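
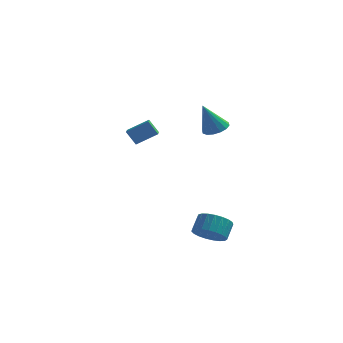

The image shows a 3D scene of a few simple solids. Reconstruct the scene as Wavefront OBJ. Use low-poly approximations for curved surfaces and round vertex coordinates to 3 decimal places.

v 0.931 2.18 1.511
v 1.602 1.753 1.664
v 0.269 1.78 3.289
v 1.692 2.144 1.786
v 1.579 2.545 1.834
v 1.291 2.848 1.795
v 0.908 2.972 1.68
v 0.53 2.884 1.52
v 0.261 2.608 1.357
v 0.171 2.217 1.235
v 0.284 1.816 1.187
v 0.572 1.513 1.226
v 0.955 1.389 1.341
v 1.333 1.477 1.502
v 1.842 -4.284 -3.581
v 2.333 -4.92 -3.038
v 2.51 -4.133 -2.276
v 2.018 -3.496 -2.819
v 2.625 -4.763 -3.268
v 2.802 -3.975 -2.506
v 2.781 -4.523 -3.552
v 2.958 -3.736 -2.79
v 2.775 -4.241 -3.841
v 2.952 -3.454 -3.079
v 2.608 -3.967 -4.085
v 2.784 -3.18 -3.323
v 2.308 -3.748 -4.242
v 2.484 -2.961 -3.48
v 1.927 -3.621 -4.285
v 2.104 -2.834 -3.522
v 1.532 -3.609 -4.206
v 1.709 -2.822 -3.443
v 1.19 -3.714 -4.019
v 1.367 -2.926 -3.256
v 0.961 -3.917 -3.756
v 1.138 -3.129 -2.994
v 0.884 -4.183 -3.463
v 1.061 -3.396 -2.701
v 0.973 -4.467 -3.19
v 1.15 -3.68 -2.428
v 1.212 -4.719 -2.986
v 1.389 -3.932 -2.223
v 1.56 -4.896 -2.884
v 1.737 -4.109 -2.121
v 1.956 -4.967 -2.902
v 2.133 -4.18 -2.14
v -3.631 2.509 -0.27
v -4.216 2.626 0.594
v -3.813 3.509 -0.53
v -4.398 3.627 0.334
v -2.462 2.913 0.466
v -3.047 3.031 1.33
v -2.644 3.914 0.206
v -3.229 4.031 1.07
f 2 1 4
f 2 4 3
f 4 1 5
f 4 5 3
f 5 1 6
f 5 6 3
f 6 1 7
f 6 7 3
f 7 1 8
f 7 8 3
f 8 1 9
f 8 9 3
f 9 1 10
f 9 10 3
f 10 1 11
f 10 11 3
f 11 1 12
f 11 12 3
f 12 1 13
f 12 13 3
f 13 1 14
f 13 14 3
f 14 1 2
f 14 2 3
f 16 15 19
f 16 19 17
f 17 19 20
f 17 20 18
f 19 15 21
f 19 21 20
f 20 21 22
f 20 22 18
f 21 15 23
f 21 23 22
f 22 23 24
f 22 24 18
f 23 15 25
f 23 25 24
f 24 25 26
f 24 26 18
f 25 15 27
f 25 27 26
f 26 27 28
f 26 28 18
f 27 15 29
f 27 29 28
f 28 29 30
f 28 30 18
f 29 15 31
f 29 31 30
f 30 31 32
f 30 32 18
f 31 15 33
f 31 33 32
f 32 33 34
f 32 34 18
f 33 15 35
f 33 35 34
f 34 35 36
f 34 36 18
f 35 15 37
f 35 37 36
f 36 37 38
f 36 38 18
f 37 15 39
f 37 39 38
f 38 39 40
f 38 40 18
f 39 15 41
f 39 41 40
f 40 41 42
f 40 42 18
f 41 15 43
f 41 43 42
f 42 43 44
f 42 44 18
f 43 15 45
f 43 45 44
f 44 45 46
f 44 46 18
f 45 15 16
f 45 16 46
f 46 16 17
f 46 17 18
f 48 50 47
f 51 48 47
f 47 50 49
f 49 51 47
f 48 54 50
f 52 48 51
f 52 54 48
f 50 54 49
f 53 51 49
f 49 54 53
f 53 52 51
f 54 52 53



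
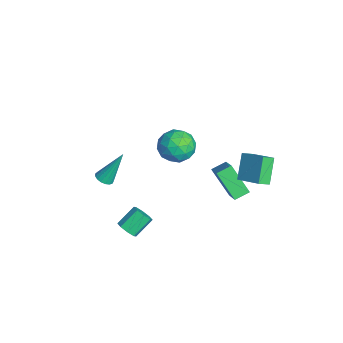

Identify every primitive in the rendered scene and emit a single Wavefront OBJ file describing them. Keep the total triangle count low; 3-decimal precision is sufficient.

v -1.408 2.054 -2.838
v 0.138 1.985 -1.667
v -1.61 2.947 -2.518
v -0.064 2.878 -1.348
v -0.256 2.842 -4.312
v 1.29 2.773 -3.142
v -0.458 3.735 -3.993
v 1.088 3.666 -2.822
v 0.264 -4.327 -0.644
v 0.833 -4.363 -0.615
v 0.236 -3.253 1.264
v 0.789 -4.129 -0.748
v 0.625 -3.939 -0.857
v 0.379 -3.839 -0.917
v 0.106 -3.85 -0.915
v -0.13 -3.971 -0.85
v -0.276 -4.173 -0.739
v -0.298 -4.41 -0.606
v -0.191 -4.628 -0.482
v 0.02 -4.777 -0.395
v 0.287 -4.823 -0.365
v 0.549 -4.755 -0.399
v 0.746 -4.589 -0.49
v 1.643 -3.389 -4.24
v 2.189 -3.456 -3.856
v 1.722 -2.438 -3.016
v 1.177 -2.371 -3.4
v 2.255 -3.114 -4.233
v 1.788 -2.097 -3.393
v 1.963 -2.934 -4.614
v 1.496 -1.916 -3.774
v 1.484 -3.02 -4.776
v 1.017 -2.002 -3.936
v 1.098 -3.322 -4.624
v 0.631 -2.304 -3.784
v 1.032 -3.663 -4.247
v 0.565 -2.646 -3.407
v 1.324 -3.844 -3.866
v 0.857 -2.826 -3.026
v 1.803 -3.758 -3.704
v 1.336 -2.74 -2.864
v -4.322 1.544 -2.292
v -3.22 1.112 -2.107
v -4.7 0.068 -3.493
v -3.598 -0.364 -3.308
v -4.407 -0.389 -2.424
v -4.174 0.523 -1.682
v -3.746 0.657 -3.918
v -3.513 1.569 -3.176
v -2.864 0.563 -3.112
v -3.272 -0.083 -2.189
v -4.648 1.263 -3.411
v -5.056 0.617 -2.488
v -3.738 1.457 -2.094
v -4.182 -0.277 -3.506
v -4.658 -0.292 -2.986
v -4.01 -0.546 -2.877
v -4.299 1.112 -1.845
v -3.651 0.857 -1.736
v -4.349 -0.025 -1.922
v -4.269 0.323 -3.864
v -3.621 0.068 -3.755
v -3.91 1.726 -2.723
v -3.262 1.472 -2.614
v -3.571 1.205 -3.678
v -2.881 0.881 -2.576
v -3.103 0.013 -3.282
v -3.19 0.613 -3.64
v -3.053 1.15 -3.204
v -3.121 0.501 -2.034
v -3.343 -0.367 -2.739
v -3.819 -0.381 -2.22
v -3.682 0.155 -1.784
v -2.912 0.179 -2.624
v -4.577 1.547 -2.861
v -4.799 0.679 -3.566
v -4.238 1.025 -3.816
v -4.101 1.561 -3.38
v -4.817 1.167 -2.318
v -5.039 0.299 -3.024
v -4.867 0.03 -2.396
v -4.73 0.567 -1.96
v -5.008 1.001 -2.976
v 2.707 3.134 0.012
v 2.928 2.461 0.445
v 1.69 3.612 1.274
v 1.911 2.94 1.707
v 3.949 3.98 0.693
v 4.17 3.308 1.126
v 2.932 4.459 1.955
v 3.153 3.786 2.388
f 2 4 1
f 5 2 1
f 1 4 3
f 3 5 1
f 2 8 4
f 6 2 5
f 6 8 2
f 4 8 3
f 7 5 3
f 3 8 7
f 7 6 5
f 8 6 7
f 10 9 12
f 10 12 11
f 12 9 13
f 12 13 11
f 13 9 14
f 13 14 11
f 14 9 15
f 14 15 11
f 15 9 16
f 15 16 11
f 16 9 17
f 16 17 11
f 17 9 18
f 17 18 11
f 18 9 19
f 18 19 11
f 19 9 20
f 19 20 11
f 20 9 21
f 20 21 11
f 21 9 22
f 21 22 11
f 22 9 23
f 22 23 11
f 23 9 10
f 23 10 11
f 25 24 28
f 25 28 26
f 26 28 29
f 26 29 27
f 28 24 30
f 28 30 29
f 29 30 31
f 29 31 27
f 30 24 32
f 30 32 31
f 31 32 33
f 31 33 27
f 32 24 34
f 32 34 33
f 33 34 35
f 33 35 27
f 34 24 36
f 34 36 35
f 35 36 37
f 35 37 27
f 36 24 38
f 36 38 37
f 37 38 39
f 37 39 27
f 38 24 40
f 38 40 39
f 39 40 41
f 39 41 27
f 40 24 25
f 40 25 41
f 41 25 26
f 41 26 27
f 42 79 58
f 79 53 82
f 58 82 47
f 79 82 58
f 42 58 54
f 58 47 59
f 54 59 43
f 58 59 54
f 42 54 63
f 54 43 64
f 63 64 49
f 54 64 63
f 42 63 75
f 63 49 78
f 75 78 52
f 63 78 75
f 42 75 79
f 75 52 83
f 79 83 53
f 75 83 79
f 43 59 70
f 59 47 73
f 70 73 51
f 59 73 70
f 47 82 60
f 82 53 81
f 60 81 46
f 82 81 60
f 53 83 80
f 83 52 76
f 80 76 44
f 83 76 80
f 52 78 77
f 78 49 65
f 77 65 48
f 78 65 77
f 49 64 69
f 64 43 66
f 69 66 50
f 64 66 69
f 45 71 57
f 71 51 72
f 57 72 46
f 71 72 57
f 45 57 55
f 57 46 56
f 55 56 44
f 57 56 55
f 45 55 62
f 55 44 61
f 62 61 48
f 55 61 62
f 45 62 67
f 62 48 68
f 67 68 50
f 62 68 67
f 45 67 71
f 67 50 74
f 71 74 51
f 67 74 71
f 46 72 60
f 72 51 73
f 60 73 47
f 72 73 60
f 44 56 80
f 56 46 81
f 80 81 53
f 56 81 80
f 48 61 77
f 61 44 76
f 77 76 52
f 61 76 77
f 50 68 69
f 68 48 65
f 69 65 49
f 68 65 69
f 51 74 70
f 74 50 66
f 70 66 43
f 74 66 70
f 85 87 84
f 88 85 84
f 84 87 86
f 86 88 84
f 85 91 87
f 89 85 88
f 89 91 85
f 87 91 86
f 90 88 86
f 86 91 90
f 90 89 88
f 91 89 90



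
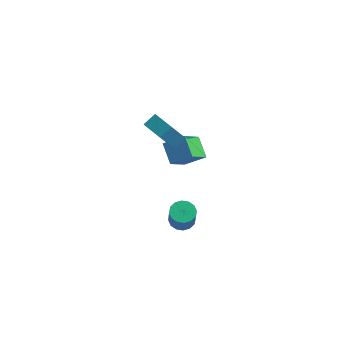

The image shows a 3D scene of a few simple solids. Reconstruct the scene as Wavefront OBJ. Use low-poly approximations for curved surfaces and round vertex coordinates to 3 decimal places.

v 1.256 -0.066 0.714
v 0.464 0.761 1.466
v 1.541 1.23 -0.411
v 0.749 2.057 0.341
v 2.351 0.323 1.439
v 1.559 1.15 2.191
v 2.636 1.619 0.314
v 1.844 2.446 1.066
v 1.755 0.366 -4.526
v 2.416 0.719 -4.525
v 2.667 0.247 -3.253
v 2.005 -0.106 -3.254
v 2.165 0.977 -4.38
v 2.416 0.504 -3.108
v 1.804 1.071 -4.274
v 2.054 0.598 -3.002
v 1.429 0.976 -4.235
v 1.68 0.504 -2.963
v 1.142 0.718 -4.275
v 1.392 0.245 -3.003
v 1.019 0.366 -4.381
v 1.269 -0.107 -3.109
v 1.093 0.013 -4.527
v 1.344 -0.459 -3.255
v 1.344 -0.244 -4.672
v 1.595 -0.717 -3.4
v 1.706 -0.338 -4.778
v 1.956 -0.811 -3.506
v 2.08 -0.244 -4.817
v 2.331 -0.716 -3.545
v 2.368 0.015 -4.777
v 2.618 -0.458 -3.505
v 2.491 0.367 -4.671
v 2.741 -0.106 -3.399
v 1.064 -0.95 3.741
v 1.442 -0.305 4.204
v -0.26 -0.08 3.609
v 0.118 0.565 4.073
v 1.622 -0.305 2.387
v 2 0.34 2.851
v 0.298 0.565 2.256
v 0.676 1.21 2.719
f 2 4 1
f 5 2 1
f 1 4 3
f 3 5 1
f 2 8 4
f 6 2 5
f 6 8 2
f 4 8 3
f 7 5 3
f 3 8 7
f 7 6 5
f 8 6 7
f 10 9 13
f 10 13 11
f 11 13 14
f 11 14 12
f 13 9 15
f 13 15 14
f 14 15 16
f 14 16 12
f 15 9 17
f 15 17 16
f 16 17 18
f 16 18 12
f 17 9 19
f 17 19 18
f 18 19 20
f 18 20 12
f 19 9 21
f 19 21 20
f 20 21 22
f 20 22 12
f 21 9 23
f 21 23 22
f 22 23 24
f 22 24 12
f 23 9 25
f 23 25 24
f 24 25 26
f 24 26 12
f 25 9 27
f 25 27 26
f 26 27 28
f 26 28 12
f 27 9 29
f 27 29 28
f 28 29 30
f 28 30 12
f 29 9 31
f 29 31 30
f 30 31 32
f 30 32 12
f 31 9 33
f 31 33 32
f 32 33 34
f 32 34 12
f 33 9 10
f 33 10 34
f 34 10 11
f 34 11 12
f 36 38 35
f 39 36 35
f 35 38 37
f 37 39 35
f 36 42 38
f 40 36 39
f 40 42 36
f 38 42 37
f 41 39 37
f 37 42 41
f 41 40 39
f 42 40 41



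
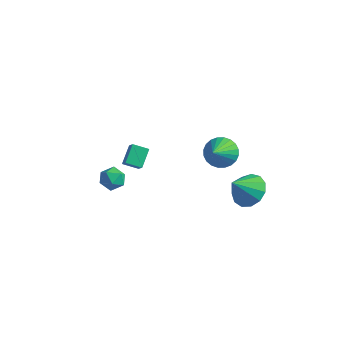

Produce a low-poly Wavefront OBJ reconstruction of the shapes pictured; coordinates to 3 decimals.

v 2.409 1.753 1.383
v 3.175 2.255 1.67
v 2.891 0.187 2.837
v 2.911 2.387 1.9
v 2.57 2.423 2.052
v 2.205 2.357 2.101
v 1.871 2.198 2.042
v 1.618 1.972 1.882
v 1.486 1.713 1.646
v 1.495 1.459 1.371
v 1.642 1.251 1.097
v 1.907 1.118 0.867
v 2.247 1.083 0.715
v 2.612 1.149 0.665
v 2.947 1.307 0.725
v 3.199 1.533 0.885
v 3.331 1.793 1.12
v 3.323 2.046 1.396
v 3.622 2.688 -2.043
v 4.642 2.7 -1.63
v 3.138 1.712 -0.817
v 4.342 3.176 -1.369
v 3.814 3.497 -1.323
v 3.225 3.561 -1.505
v 2.762 3.348 -1.857
v 2.572 2.925 -2.269
v 2.716 2.427 -2.609
v 3.148 2.012 -2.769
v 3.73 1.811 -2.698
v 4.278 1.889 -2.42
v 4.618 2.22 -2.021
v -1.168 -1.881 1.467
v -1.387 -0.909 2.171
v -1.649 -1.53 0.833
v -1.869 -0.558 1.537
v -0.411 -1.462 1.123
v -0.631 -0.49 1.827
v -0.893 -1.111 0.489
v -1.112 -0.139 1.193
v -3.976 0.716 -3.083
v -3.356 0.415 -3.528
v -3.724 -0.175 -2.132
v -3.104 -0.476 -2.577
v -3.046 0.272 -2.246
v -3.202 0.823 -2.833
v -3.878 -0.583 -2.827
v -4.034 -0.032 -3.414
v -3.296 -0.387 -3.37
v -2.782 0.141 -3.011
v -4.298 0.099 -2.649
v -3.784 0.627 -2.29
f 2 1 4
f 2 4 3
f 4 1 5
f 4 5 3
f 5 1 6
f 5 6 3
f 6 1 7
f 6 7 3
f 7 1 8
f 7 8 3
f 8 1 9
f 8 9 3
f 9 1 10
f 9 10 3
f 10 1 11
f 10 11 3
f 11 1 12
f 11 12 3
f 12 1 13
f 12 13 3
f 13 1 14
f 13 14 3
f 14 1 15
f 14 15 3
f 15 1 16
f 15 16 3
f 16 1 17
f 16 17 3
f 17 1 18
f 17 18 3
f 18 1 2
f 18 2 3
f 20 19 22
f 20 22 21
f 22 19 23
f 22 23 21
f 23 19 24
f 23 24 21
f 24 19 25
f 24 25 21
f 25 19 26
f 25 26 21
f 26 19 27
f 26 27 21
f 27 19 28
f 27 28 21
f 28 19 29
f 28 29 21
f 29 19 30
f 29 30 21
f 30 19 31
f 30 31 21
f 31 19 20
f 31 20 21
f 33 35 32
f 36 33 32
f 32 35 34
f 34 36 32
f 33 39 35
f 37 33 36
f 37 39 33
f 35 39 34
f 38 36 34
f 34 39 38
f 38 37 36
f 39 37 38
f 40 51 45
f 40 45 41
f 40 41 47
f 40 47 50
f 40 50 51
f 41 45 49
f 45 51 44
f 51 50 42
f 50 47 46
f 47 41 48
f 43 49 44
f 43 44 42
f 43 42 46
f 43 46 48
f 43 48 49
f 44 49 45
f 42 44 51
f 46 42 50
f 48 46 47
f 49 48 41



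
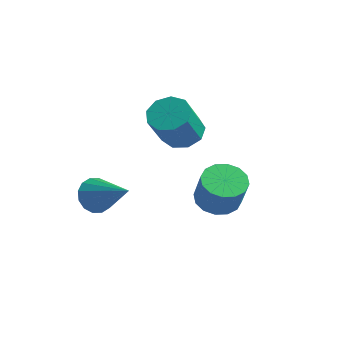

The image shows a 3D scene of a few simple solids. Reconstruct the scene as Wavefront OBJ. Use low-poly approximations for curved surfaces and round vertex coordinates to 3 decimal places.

v 3.19 2.53 -2.665
v 3.63 1.957 -3.008
v 4.209 1.676 -1.799
v 3.77 2.25 -1.455
v 3.859 2.3 -3.039
v 4.439 2.02 -1.829
v 3.909 2.705 -2.969
v 4.489 2.425 -1.759
v 3.767 3.063 -2.817
v 4.346 2.783 -1.608
v 3.47 3.279 -2.625
v 4.049 2.998 -1.416
v 3.098 3.293 -2.443
v 3.678 3.013 -1.234
v 2.751 3.104 -2.321
v 3.33 2.823 -1.112
v 2.521 2.76 -2.291
v 3.101 2.48 -1.081
v 2.471 2.355 -2.361
v 3.051 2.075 -1.151
v 2.614 1.997 -2.512
v 3.193 1.717 -1.303
v 2.911 1.782 -2.704
v 3.49 1.501 -1.495
v 3.282 1.767 -2.886
v 3.862 1.487 -1.677
v -0.643 0.648 -3.396
v -0.271 0.571 -4.042
v 0.943 0.672 -2.484
v -0.306 0.954 -3.991
v -0.431 1.256 -3.781
v -0.613 1.394 -3.467
v -0.803 1.333 -3.135
v -0.951 1.088 -2.872
v -1.016 0.726 -2.749
v -0.981 0.343 -2.8
v -0.856 0.041 -3.01
v -0.674 -0.097 -3.324
v -0.484 -0.036 -3.657
v -0.336 0.208 -3.92
v 0.541 3.57 -0.983
v 1.326 3.664 -1.098
v 1.645 2.685 0.267
v 0.859 2.59 0.383
v 1.137 4.059 -0.771
v 1.455 3.08 0.595
v 0.668 4.225 -0.542
v 0.987 3.246 0.823
v 0.139 4.084 -0.52
v 0.458 3.105 0.845
v -0.201 3.702 -0.714
v 0.118 2.723 0.651
v -0.195 3.259 -1.034
v 0.124 2.279 0.331
v 0.156 2.96 -1.33
v 0.475 1.981 0.035
v 0.686 2.947 -1.463
v 1.005 1.968 -0.098
v 1.149 3.225 -1.372
v 1.468 2.246 -0.007
f 2 1 5
f 2 5 3
f 3 5 6
f 3 6 4
f 5 1 7
f 5 7 6
f 6 7 8
f 6 8 4
f 7 1 9
f 7 9 8
f 8 9 10
f 8 10 4
f 9 1 11
f 9 11 10
f 10 11 12
f 10 12 4
f 11 1 13
f 11 13 12
f 12 13 14
f 12 14 4
f 13 1 15
f 13 15 14
f 14 15 16
f 14 16 4
f 15 1 17
f 15 17 16
f 16 17 18
f 16 18 4
f 17 1 19
f 17 19 18
f 18 19 20
f 18 20 4
f 19 1 21
f 19 21 20
f 20 21 22
f 20 22 4
f 21 1 23
f 21 23 22
f 22 23 24
f 22 24 4
f 23 1 25
f 23 25 24
f 24 25 26
f 24 26 4
f 25 1 2
f 25 2 26
f 26 2 3
f 26 3 4
f 28 27 30
f 28 30 29
f 30 27 31
f 30 31 29
f 31 27 32
f 31 32 29
f 32 27 33
f 32 33 29
f 33 27 34
f 33 34 29
f 34 27 35
f 34 35 29
f 35 27 36
f 35 36 29
f 36 27 37
f 36 37 29
f 37 27 38
f 37 38 29
f 38 27 39
f 38 39 29
f 39 27 40
f 39 40 29
f 40 27 28
f 40 28 29
f 42 41 45
f 42 45 43
f 43 45 46
f 43 46 44
f 45 41 47
f 45 47 46
f 46 47 48
f 46 48 44
f 47 41 49
f 47 49 48
f 48 49 50
f 48 50 44
f 49 41 51
f 49 51 50
f 50 51 52
f 50 52 44
f 51 41 53
f 51 53 52
f 52 53 54
f 52 54 44
f 53 41 55
f 53 55 54
f 54 55 56
f 54 56 44
f 55 41 57
f 55 57 56
f 56 57 58
f 56 58 44
f 57 41 59
f 57 59 58
f 58 59 60
f 58 60 44
f 59 41 42
f 59 42 60
f 60 42 43
f 60 43 44



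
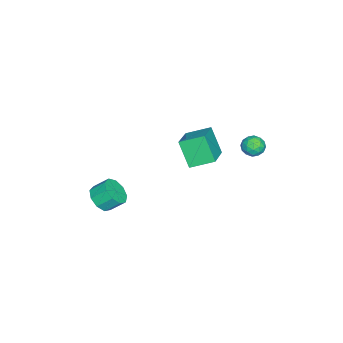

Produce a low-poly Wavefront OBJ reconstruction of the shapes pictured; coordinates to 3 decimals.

v 3.296 -4.379 -2.327
v 3.99 -3.896 -2.664
v 3.777 -3.078 -1.929
v 3.084 -3.561 -1.593
v 3.466 -3.758 -2.97
v 3.253 -2.94 -2.236
v 2.863 -3.91 -2.975
v 2.65 -3.092 -2.241
v 2.462 -4.282 -2.677
v 2.249 -3.464 -1.943
v 2.452 -4.699 -2.216
v 2.239 -3.881 -1.481
v 2.837 -4.967 -1.806
v 2.624 -4.148 -1.072
v 3.437 -4.959 -1.64
v 3.224 -4.141 -0.906
v 3.971 -4.68 -1.796
v 3.758 -3.862 -1.062
v 4.19 -4.261 -2.2
v 3.977 -3.442 -1.466
v 3.006 -0.015 3.487
v 2.603 1.289 4.034
v 1.138 -0.252 2.676
v 0.735 1.052 3.223
v 3.545 0.768 2.017
v 3.142 2.072 2.564
v 1.677 0.531 1.206
v 1.274 1.835 1.753
v -0.038 3.5 2.168
v 0.343 3.649 2.755
v 0.917 3.111 1.645
v 1.298 3.26 2.232
v 0.82 2.728 2.241
v 0.229 2.969 2.564
v 1.031 3.791 1.836
v 0.44 4.032 2.159
v 1.003 3.828 2.549
v 0.873 3.172 2.8
v 0.387 3.588 1.6
v 0.257 2.932 1.851
v 0.068 3.609 2.507
v 1.192 3.151 1.893
v 0.911 2.839 1.898
v 1.135 2.926 2.243
v 0.002 3.209 2.395
v 0.225 3.296 2.74
v 0.506 2.755 2.438
v 1.035 3.464 1.66
v 1.258 3.551 2.005
v 0.125 3.834 2.157
v 0.349 3.921 2.502
v 0.754 4.005 1.962
v 0.681 3.801 2.731
v 1.242 3.573 2.424
v 1.085 3.885 2.191
v 0.738 4.027 2.381
v 0.604 3.415 2.879
v 1.166 3.187 2.571
v 0.885 2.874 2.577
v 0.537 3.016 2.767
v 0.992 3.521 2.758
v 0.094 3.573 1.829
v 0.656 3.345 1.521
v 0.723 3.744 1.633
v 0.375 3.886 1.823
v 0.018 3.187 1.976
v 0.579 2.959 1.669
v 0.522 2.733 2.019
v 0.175 2.875 2.209
v 0.268 3.239 1.642
f 2 1 5
f 2 5 3
f 3 5 6
f 3 6 4
f 5 1 7
f 5 7 6
f 6 7 8
f 6 8 4
f 7 1 9
f 7 9 8
f 8 9 10
f 8 10 4
f 9 1 11
f 9 11 10
f 10 11 12
f 10 12 4
f 11 1 13
f 11 13 12
f 12 13 14
f 12 14 4
f 13 1 15
f 13 15 14
f 14 15 16
f 14 16 4
f 15 1 17
f 15 17 16
f 16 17 18
f 16 18 4
f 17 1 19
f 17 19 18
f 18 19 20
f 18 20 4
f 19 1 2
f 19 2 20
f 20 2 3
f 20 3 4
f 22 24 21
f 25 22 21
f 21 24 23
f 23 25 21
f 22 28 24
f 26 22 25
f 26 28 22
f 24 28 23
f 27 25 23
f 23 28 27
f 27 26 25
f 28 26 27
f 29 66 45
f 66 40 69
f 45 69 34
f 66 69 45
f 29 45 41
f 45 34 46
f 41 46 30
f 45 46 41
f 29 41 50
f 41 30 51
f 50 51 36
f 41 51 50
f 29 50 62
f 50 36 65
f 62 65 39
f 50 65 62
f 29 62 66
f 62 39 70
f 66 70 40
f 62 70 66
f 30 46 57
f 46 34 60
f 57 60 38
f 46 60 57
f 34 69 47
f 69 40 68
f 47 68 33
f 69 68 47
f 40 70 67
f 70 39 63
f 67 63 31
f 70 63 67
f 39 65 64
f 65 36 52
f 64 52 35
f 65 52 64
f 36 51 56
f 51 30 53
f 56 53 37
f 51 53 56
f 32 58 44
f 58 38 59
f 44 59 33
f 58 59 44
f 32 44 42
f 44 33 43
f 42 43 31
f 44 43 42
f 32 42 49
f 42 31 48
f 49 48 35
f 42 48 49
f 32 49 54
f 49 35 55
f 54 55 37
f 49 55 54
f 32 54 58
f 54 37 61
f 58 61 38
f 54 61 58
f 33 59 47
f 59 38 60
f 47 60 34
f 59 60 47
f 31 43 67
f 43 33 68
f 67 68 40
f 43 68 67
f 35 48 64
f 48 31 63
f 64 63 39
f 48 63 64
f 37 55 56
f 55 35 52
f 56 52 36
f 55 52 56
f 38 61 57
f 61 37 53
f 57 53 30
f 61 53 57



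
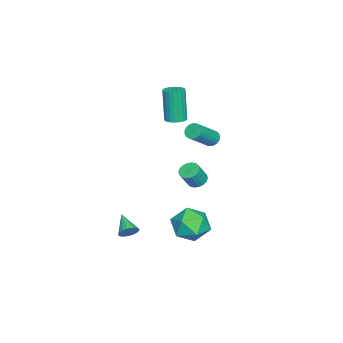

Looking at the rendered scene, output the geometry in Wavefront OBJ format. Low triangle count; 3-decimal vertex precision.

v 0.852 2.985 -2.15
v 1.643 2.857 -3.056
v -0.283 1.603 -2.944
v 0.508 1.475 -3.85
v 0.805 1.118 -2.734
v 1.506 1.972 -2.243
v -0.146 2.488 -3.757
v 0.555 3.342 -3.266
v 1.026 2.549 -4.049
v 1.613 1.703 -3.417
v -0.253 2.757 -2.583
v 0.334 1.911 -1.951
v -0.618 2.973 3.162
v -0.415 2.664 2.782
v 0.84 2.018 3.978
v 0.638 2.327 4.358
v -0.297 2.849 2.759
v 0.958 2.203 3.954
v -0.235 3.055 2.805
v 1.02 2.409 4.001
v -0.239 3.247 2.913
v 1.016 2.601 4.108
v -0.308 3.392 3.064
v 0.947 2.746 4.26
v -0.431 3.464 3.232
v 0.824 2.818 4.428
v -0.586 3.452 3.388
v 0.669 2.805 4.584
v -0.747 3.356 3.505
v 0.508 2.71 4.701
v -0.885 3.194 3.562
v 0.37 2.548 4.758
v -0.977 2.995 3.551
v 0.278 2.348 4.747
v -1.007 2.791 3.472
v 0.248 2.145 4.668
v -0.969 2.619 3.34
v 0.286 1.973 4.536
v -0.871 2.508 3.177
v 0.384 1.862 4.373
v -0.729 2.477 3.011
v 0.526 1.831 4.207
v -0.567 2.533 2.872
v 0.688 1.887 4.067
v 2.156 -0.781 -3.251
v 2.494 -0.774 -2.767
v 1.224 -1.499 -2.589
v 2.369 -0.584 -2.737
v 2.211 -0.423 -2.786
v 2.045 -0.317 -2.905
v 1.896 -0.282 -3.076
v 1.786 -0.322 -3.275
v 1.733 -0.433 -3.47
v 1.745 -0.597 -3.631
v 1.819 -0.788 -3.735
v 1.944 -0.979 -3.765
v 2.102 -1.14 -3.716
v 2.268 -1.246 -3.597
v 2.417 -1.281 -3.426
v 2.526 -1.24 -3.227
v 2.579 -1.13 -3.032
v 2.568 -0.966 -2.871
v 0.02 2.388 0.191
v 0.531 2.628 -0.011
v 1.072 2.332 1.007
v 0.56 2.092 1.209
v 0.413 2.834 0.112
v 0.954 2.538 1.13
v 0.217 2.952 0.25
v 0.758 2.655 1.268
v -0.018 2.958 0.377
v 0.523 2.661 1.395
v -0.245 2.851 0.467
v 0.295 2.554 1.484
v -0.421 2.652 0.502
v 0.12 2.356 1.52
v -0.508 2.401 0.476
v 0.032 2.105 1.493
v -0.492 2.148 0.393
v 0.049 1.852 1.411
v -0.374 1.942 0.27
v 0.167 1.646 1.288
v -0.178 1.825 0.132
v 0.363 1.528 1.15
v 0.057 1.819 0.005
v 0.598 1.522 1.023
v 0.285 1.926 -0.084
v 0.825 1.629 0.933
v 0.46 2.124 -0.12
v 1.001 1.828 0.898
v 0.548 2.375 -0.093
v 1.088 2.079 0.924
v -3.009 0.262 2.773
v -2.653 -0.258 2.783
v -3.036 -0.482 4.876
v -3.391 0.038 4.867
v -2.486 -0.085 2.832
v -2.868 -0.308 4.925
v -2.398 0.141 2.872
v -2.781 -0.082 4.965
v -2.404 0.386 2.897
v -2.786 0.162 4.991
v -2.501 0.611 2.903
v -2.884 0.388 4.997
v -2.676 0.784 2.89
v -3.058 0.56 4.983
v -2.901 0.877 2.858
v -3.284 0.653 4.952
v -3.143 0.876 2.814
v -3.525 0.652 4.908
v -3.364 0.782 2.764
v -3.747 0.558 4.857
v -3.532 0.608 2.715
v -3.914 0.385 4.808
v -3.619 0.382 2.675
v -4.002 0.159 4.768
v -3.614 0.138 2.649
v -3.996 -0.086 4.743
v -3.516 -0.088 2.643
v -3.899 -0.311 4.737
v -3.342 -0.26 2.657
v -3.724 -0.484 4.75
v -3.116 -0.353 2.688
v -3.499 -0.577 4.782
v -2.875 -0.352 2.732
v -3.257 -0.576 4.826
f 1 12 6
f 1 6 2
f 1 2 8
f 1 8 11
f 1 11 12
f 2 6 10
f 6 12 5
f 12 11 3
f 11 8 7
f 8 2 9
f 4 10 5
f 4 5 3
f 4 3 7
f 4 7 9
f 4 9 10
f 5 10 6
f 3 5 12
f 7 3 11
f 9 7 8
f 10 9 2
f 14 13 17
f 14 17 15
f 15 17 18
f 15 18 16
f 17 13 19
f 17 19 18
f 18 19 20
f 18 20 16
f 19 13 21
f 19 21 20
f 20 21 22
f 20 22 16
f 21 13 23
f 21 23 22
f 22 23 24
f 22 24 16
f 23 13 25
f 23 25 24
f 24 25 26
f 24 26 16
f 25 13 27
f 25 27 26
f 26 27 28
f 26 28 16
f 27 13 29
f 27 29 28
f 28 29 30
f 28 30 16
f 29 13 31
f 29 31 30
f 30 31 32
f 30 32 16
f 31 13 33
f 31 33 32
f 32 33 34
f 32 34 16
f 33 13 35
f 33 35 34
f 34 35 36
f 34 36 16
f 35 13 37
f 35 37 36
f 36 37 38
f 36 38 16
f 37 13 39
f 37 39 38
f 38 39 40
f 38 40 16
f 39 13 41
f 39 41 40
f 40 41 42
f 40 42 16
f 41 13 43
f 41 43 42
f 42 43 44
f 42 44 16
f 43 13 14
f 43 14 44
f 44 14 15
f 44 15 16
f 46 45 48
f 46 48 47
f 48 45 49
f 48 49 47
f 49 45 50
f 49 50 47
f 50 45 51
f 50 51 47
f 51 45 52
f 51 52 47
f 52 45 53
f 52 53 47
f 53 45 54
f 53 54 47
f 54 45 55
f 54 55 47
f 55 45 56
f 55 56 47
f 56 45 57
f 56 57 47
f 57 45 58
f 57 58 47
f 58 45 59
f 58 59 47
f 59 45 60
f 59 60 47
f 60 45 61
f 60 61 47
f 61 45 62
f 61 62 47
f 62 45 46
f 62 46 47
f 64 63 67
f 64 67 65
f 65 67 68
f 65 68 66
f 67 63 69
f 67 69 68
f 68 69 70
f 68 70 66
f 69 63 71
f 69 71 70
f 70 71 72
f 70 72 66
f 71 63 73
f 71 73 72
f 72 73 74
f 72 74 66
f 73 63 75
f 73 75 74
f 74 75 76
f 74 76 66
f 75 63 77
f 75 77 76
f 76 77 78
f 76 78 66
f 77 63 79
f 77 79 78
f 78 79 80
f 78 80 66
f 79 63 81
f 79 81 80
f 80 81 82
f 80 82 66
f 81 63 83
f 81 83 82
f 82 83 84
f 82 84 66
f 83 63 85
f 83 85 84
f 84 85 86
f 84 86 66
f 85 63 87
f 85 87 86
f 86 87 88
f 86 88 66
f 87 63 89
f 87 89 88
f 88 89 90
f 88 90 66
f 89 63 91
f 89 91 90
f 90 91 92
f 90 92 66
f 91 63 64
f 91 64 92
f 92 64 65
f 92 65 66
f 94 93 97
f 94 97 95
f 95 97 98
f 95 98 96
f 97 93 99
f 97 99 98
f 98 99 100
f 98 100 96
f 99 93 101
f 99 101 100
f 100 101 102
f 100 102 96
f 101 93 103
f 101 103 102
f 102 103 104
f 102 104 96
f 103 93 105
f 103 105 104
f 104 105 106
f 104 106 96
f 105 93 107
f 105 107 106
f 106 107 108
f 106 108 96
f 107 93 109
f 107 109 108
f 108 109 110
f 108 110 96
f 109 93 111
f 109 111 110
f 110 111 112
f 110 112 96
f 111 93 113
f 111 113 112
f 112 113 114
f 112 114 96
f 113 93 115
f 113 115 114
f 114 115 116
f 114 116 96
f 115 93 117
f 115 117 116
f 116 117 118
f 116 118 96
f 117 93 119
f 117 119 118
f 118 119 120
f 118 120 96
f 119 93 121
f 119 121 120
f 120 121 122
f 120 122 96
f 121 93 123
f 121 123 122
f 122 123 124
f 122 124 96
f 123 93 125
f 123 125 124
f 124 125 126
f 124 126 96
f 125 93 94
f 125 94 126
f 126 94 95
f 126 95 96



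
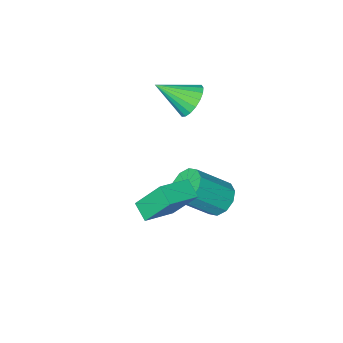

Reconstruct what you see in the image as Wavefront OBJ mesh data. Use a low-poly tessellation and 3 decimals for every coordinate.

v -0.498 -2.465 1.934
v 0.138 -2.221 1.33
v 0.798 -3.335 2.946
v 0.14 -1.913 1.593
v 0.015 -1.714 1.923
v -0.211 -1.664 2.255
v -0.494 -1.773 2.523
v -0.778 -2.019 2.675
v -1.006 -2.353 2.68
v -1.134 -2.71 2.537
v -1.135 -3.018 2.274
v -1.011 -3.217 1.944
v -0.784 -3.267 1.612
v -0.501 -3.158 1.344
v -0.218 -2.912 1.192
v 0.01 -2.578 1.187
v 2.762 3.37 1.833
v 2.748 2.572 2.291
v 4.19 3.595 2.27
v 4.176 2.798 2.728
v 3.384 2.462 0.272
v 3.37 1.665 0.73
v 4.812 2.688 0.709
v 4.798 1.89 1.167
v 0.531 1.49 -1.089
v 1.047 2.102 -1.453
v 2.466 1.702 -0.116
v 1.949 1.09 0.249
v 0.75 2.342 -1.066
v 2.168 1.942 0.271
v 0.369 2.256 -0.688
v 1.787 1.856 0.65
v 0.05 1.878 -0.463
v 1.468 1.478 0.875
v -0.086 1.351 -0.476
v 1.332 0.951 0.861
v 0.014 0.878 -0.724
v 1.433 0.478 0.613
v 0.312 0.638 -1.111
v 1.73 0.238 0.226
v 0.693 0.724 -1.49
v 2.111 0.324 -0.152
v 1.012 1.102 -1.715
v 2.43 0.702 -0.377
v 1.148 1.629 -1.701
v 2.566 1.229 -0.364
f 2 1 4
f 2 4 3
f 4 1 5
f 4 5 3
f 5 1 6
f 5 6 3
f 6 1 7
f 6 7 3
f 7 1 8
f 7 8 3
f 8 1 9
f 8 9 3
f 9 1 10
f 9 10 3
f 10 1 11
f 10 11 3
f 11 1 12
f 11 12 3
f 12 1 13
f 12 13 3
f 13 1 14
f 13 14 3
f 14 1 15
f 14 15 3
f 15 1 16
f 15 16 3
f 16 1 2
f 16 2 3
f 18 20 17
f 21 18 17
f 17 20 19
f 19 21 17
f 18 24 20
f 22 18 21
f 22 24 18
f 20 24 19
f 23 21 19
f 19 24 23
f 23 22 21
f 24 22 23
f 26 25 29
f 26 29 27
f 27 29 30
f 27 30 28
f 29 25 31
f 29 31 30
f 30 31 32
f 30 32 28
f 31 25 33
f 31 33 32
f 32 33 34
f 32 34 28
f 33 25 35
f 33 35 34
f 34 35 36
f 34 36 28
f 35 25 37
f 35 37 36
f 36 37 38
f 36 38 28
f 37 25 39
f 37 39 38
f 38 39 40
f 38 40 28
f 39 25 41
f 39 41 40
f 40 41 42
f 40 42 28
f 41 25 43
f 41 43 42
f 42 43 44
f 42 44 28
f 43 25 45
f 43 45 44
f 44 45 46
f 44 46 28
f 45 25 26
f 45 26 46
f 46 26 27
f 46 27 28



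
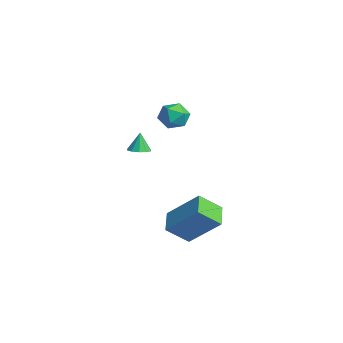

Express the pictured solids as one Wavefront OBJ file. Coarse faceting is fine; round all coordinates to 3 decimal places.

v 1.183 0.722 -5.024
v 1.092 -0.37 -4.106
v 0.087 1.186 -4.58
v -0.003 0.094 -3.661
v 2.263 1.866 -3.559
v 2.173 0.774 -2.64
v 1.168 2.33 -3.114
v 1.077 1.238 -2.196
v -1.877 1.276 2.047
v -1.148 1.646 1.982
v -1.292 0.094 1.898
v -0.563 0.464 1.833
v -0.959 0.462 2.551
v -1.321 1.192 2.643
v -1.119 0.548 1.237
v -1.481 1.278 1.329
v -0.68 1.196 1.481
v -0.58 1.142 2.294
v -1.86 0.598 1.586
v -1.76 0.544 2.399
v -3.472 -0.05 -1.109
v -3.15 -0.515 -0.979
v -3.688 0.09 -0.071
v -2.936 -0.228 -0.974
v -2.927 0.128 -1.02
v -3.126 0.415 -1.1
v -3.456 0.525 -1.184
v -3.793 0.415 -1.239
v -4.007 0.127 -1.245
v -4.016 -0.228 -1.199
v -3.818 -0.516 -1.118
v -3.487 -0.625 -1.035
f 2 4 1
f 5 2 1
f 1 4 3
f 3 5 1
f 2 8 4
f 6 2 5
f 6 8 2
f 4 8 3
f 7 5 3
f 3 8 7
f 7 6 5
f 8 6 7
f 9 20 14
f 9 14 10
f 9 10 16
f 9 16 19
f 9 19 20
f 10 14 18
f 14 20 13
f 20 19 11
f 19 16 15
f 16 10 17
f 12 18 13
f 12 13 11
f 12 11 15
f 12 15 17
f 12 17 18
f 13 18 14
f 11 13 20
f 15 11 19
f 17 15 16
f 18 17 10
f 22 21 24
f 22 24 23
f 24 21 25
f 24 25 23
f 25 21 26
f 25 26 23
f 26 21 27
f 26 27 23
f 27 21 28
f 27 28 23
f 28 21 29
f 28 29 23
f 29 21 30
f 29 30 23
f 30 21 31
f 30 31 23
f 31 21 32
f 31 32 23
f 32 21 22
f 32 22 23



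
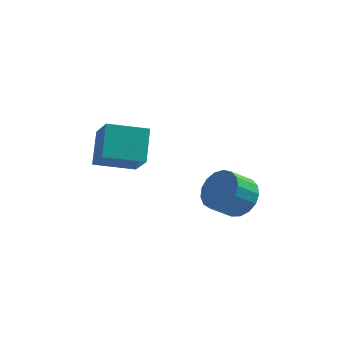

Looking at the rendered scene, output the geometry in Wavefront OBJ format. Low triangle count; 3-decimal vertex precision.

v -1.067 -1.274 2.883
v -1.045 -0.097 3.876
v -1.574 -0.255 1.688
v -1.552 0.922 2.681
v 0.512 -0.962 2.479
v 0.534 0.215 3.472
v 0.005 0.057 1.284
v 0.027 1.234 2.277
v 3.909 -0.152 0.105
v 4.333 0.287 0.794
v 3.575 -0.189 1.563
v 3.151 -0.628 0.875
v 4.022 0.57 0.664
v 3.264 0.095 1.433
v 3.686 0.688 0.405
v 2.928 0.213 1.175
v 3.4 0.614 0.078
v 2.642 0.138 0.847
v 3.232 0.364 -0.243
v 2.474 -0.112 0.527
v 3.218 -0.004 -0.484
v 2.46 -0.48 0.285
v 3.363 -0.406 -0.59
v 2.605 -0.882 0.179
v 3.632 -0.75 -0.537
v 2.875 -1.226 0.232
v 3.966 -0.957 -0.337
v 3.208 -1.433 0.433
v 4.286 -0.98 -0.035
v 3.528 -1.455 0.734
v 4.52 -0.812 0.299
v 3.762 -1.288 1.068
v 4.614 -0.494 0.588
v 3.856 -0.97 1.357
v 4.546 -0.097 0.767
v 3.788 -0.573 1.536
f 2 4 1
f 5 2 1
f 1 4 3
f 3 5 1
f 2 8 4
f 6 2 5
f 6 8 2
f 4 8 3
f 7 5 3
f 3 8 7
f 7 6 5
f 8 6 7
f 10 9 13
f 10 13 11
f 11 13 14
f 11 14 12
f 13 9 15
f 13 15 14
f 14 15 16
f 14 16 12
f 15 9 17
f 15 17 16
f 16 17 18
f 16 18 12
f 17 9 19
f 17 19 18
f 18 19 20
f 18 20 12
f 19 9 21
f 19 21 20
f 20 21 22
f 20 22 12
f 21 9 23
f 21 23 22
f 22 23 24
f 22 24 12
f 23 9 25
f 23 25 24
f 24 25 26
f 24 26 12
f 25 9 27
f 25 27 26
f 26 27 28
f 26 28 12
f 27 9 29
f 27 29 28
f 28 29 30
f 28 30 12
f 29 9 31
f 29 31 30
f 30 31 32
f 30 32 12
f 31 9 33
f 31 33 32
f 32 33 34
f 32 34 12
f 33 9 35
f 33 35 34
f 34 35 36
f 34 36 12
f 35 9 10
f 35 10 36
f 36 10 11
f 36 11 12



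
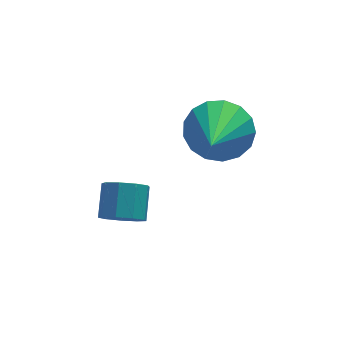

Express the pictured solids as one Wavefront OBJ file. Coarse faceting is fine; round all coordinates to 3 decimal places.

v -0.5 0.425 -3.025
v 0.175 0.304 -3.21
v 0.515 1.174 -2.539
v -0.16 1.295 -2.355
v -0.027 0.62 -3.518
v 0.313 1.49 -2.847
v -0.451 0.845 -3.596
v -0.111 1.715 -2.925
v -0.897 0.874 -3.406
v -0.557 1.744 -2.735
v -1.158 0.692 -3.039
v -0.818 1.562 -2.368
v -1.111 0.386 -2.665
v -0.771 1.256 -1.994
v -0.778 0.098 -2.46
v -0.438 0.967 -1.789
v -0.315 -0.037 -2.52
v 0.025 0.832 -1.849
v 0.061 0.044 -2.816
v 0.401 0.914 -2.145
v 2.698 1.454 -0.676
v 3.413 1.679 0.087
v 1.942 -0.194 0.516
v 3.004 1.959 0.216
v 2.525 2.124 0.139
v 2.086 2.135 -0.124
v 1.787 1.99 -0.513
v 1.697 1.722 -0.94
v 1.836 1.393 -1.307
v 2.173 1.077 -1.529
v 2.63 0.848 -1.556
v 3.103 0.758 -1.381
v 3.483 0.826 -1.045
v 3.683 1.039 -0.625
v 3.658 1.347 -0.216
f 2 1 5
f 2 5 3
f 3 5 6
f 3 6 4
f 5 1 7
f 5 7 6
f 6 7 8
f 6 8 4
f 7 1 9
f 7 9 8
f 8 9 10
f 8 10 4
f 9 1 11
f 9 11 10
f 10 11 12
f 10 12 4
f 11 1 13
f 11 13 12
f 12 13 14
f 12 14 4
f 13 1 15
f 13 15 14
f 14 15 16
f 14 16 4
f 15 1 17
f 15 17 16
f 16 17 18
f 16 18 4
f 17 1 19
f 17 19 18
f 18 19 20
f 18 20 4
f 19 1 2
f 19 2 20
f 20 2 3
f 20 3 4
f 22 21 24
f 22 24 23
f 24 21 25
f 24 25 23
f 25 21 26
f 25 26 23
f 26 21 27
f 26 27 23
f 27 21 28
f 27 28 23
f 28 21 29
f 28 29 23
f 29 21 30
f 29 30 23
f 30 21 31
f 30 31 23
f 31 21 32
f 31 32 23
f 32 21 33
f 32 33 23
f 33 21 34
f 33 34 23
f 34 21 35
f 34 35 23
f 35 21 22
f 35 22 23



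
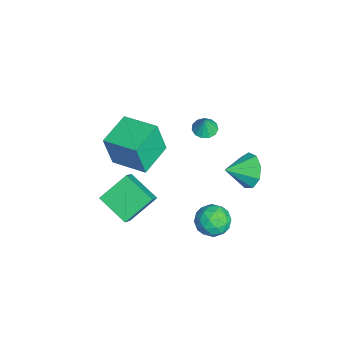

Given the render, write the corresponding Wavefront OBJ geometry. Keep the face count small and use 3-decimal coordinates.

v -5.304 -1.15 -3.129
v -5.224 -1.632 -1.015
v -4.057 0.615 -2.774
v -3.977 0.133 -0.66
v -3.563 -2.313 -3.46
v -3.483 -2.795 -1.346
v -2.316 -0.548 -3.105
v -2.236 -1.03 -0.991
v -0.859 -3.049 -3.727
v -1.597 -1.584 -2.515
v -1.715 -2.775 -4.581
v -2.453 -1.309 -3.369
v 0.413 -1.711 -4.571
v -0.325 -0.245 -3.359
v -0.443 -1.436 -5.425
v -1.181 0.029 -4.213
v 1.643 3.62 -2.274
v 2.511 3.132 -2.01
v 1.389 2.508 -3.49
v 2.257 2.02 -3.226
v 1.442 1.996 -2.597
v 1.599 2.683 -1.845
v 2.301 2.957 -3.655
v 2.458 3.644 -2.903
v 2.919 2.723 -2.863
v 2.387 2.129 -2.21
v 1.513 3.511 -3.29
v 0.981 2.917 -2.637
v 2.099 3.474 -2.035
v 1.801 2.166 -3.465
v 1.321 2.152 -3.095
v 1.832 1.866 -2.94
v 1.563 3.21 -1.938
v 2.073 2.923 -1.783
v 1.445 2.256 -2.128
v 1.827 2.717 -3.717
v 2.337 2.43 -3.562
v 2.068 3.774 -2.56
v 2.579 3.488 -2.405
v 2.455 3.384 -3.372
v 2.849 2.946 -2.382
v 2.7 2.293 -3.096
v 2.726 2.843 -3.348
v 2.818 3.247 -2.907
v 2.537 2.598 -1.997
v 2.388 1.944 -2.712
v 1.908 1.93 -2.342
v 2 2.334 -1.901
v 2.776 2.357 -2.499
v 1.512 3.696 -2.788
v 1.363 3.042 -3.503
v 1.9 3.306 -3.599
v 1.992 3.71 -3.158
v 1.2 3.347 -2.404
v 1.051 2.694 -3.118
v 1.082 2.393 -2.593
v 1.174 2.797 -2.152
v 1.124 3.283 -3.001
v 2.511 4.554 2.296
v 2.934 5.11 3.093
v 2.969 3.306 2.924
v 2.247 4.936 3.249
v 1.684 4.584 2.959
v 1.508 4.217 2.359
v 1.801 4.008 1.729
v 2.426 4.054 1.365
v 3.091 4.334 1.437
v 3.485 4.717 1.91
v 3.422 5.024 2.565
v -0.959 2.521 2.291
v -0.318 2.327 2.125
v -0.701 2.519 3.289
v -0.318 2.716 2.126
v -0.522 3.043 2.179
v -0.865 3.204 2.268
v -1.237 3.148 2.364
v -1.521 2.893 2.437
v -1.627 2.52 2.464
v -1.52 2.147 2.436
v -1.236 1.893 2.362
v -0.863 1.838 2.266
v -0.521 2 2.177
f 2 4 1
f 5 2 1
f 1 4 3
f 3 5 1
f 2 8 4
f 6 2 5
f 6 8 2
f 4 8 3
f 7 5 3
f 3 8 7
f 7 6 5
f 8 6 7
f 10 12 9
f 13 10 9
f 9 12 11
f 11 13 9
f 10 16 12
f 14 10 13
f 14 16 10
f 12 16 11
f 15 13 11
f 11 16 15
f 15 14 13
f 16 14 15
f 17 54 33
f 54 28 57
f 33 57 22
f 54 57 33
f 17 33 29
f 33 22 34
f 29 34 18
f 33 34 29
f 17 29 38
f 29 18 39
f 38 39 24
f 29 39 38
f 17 38 50
f 38 24 53
f 50 53 27
f 38 53 50
f 17 50 54
f 50 27 58
f 54 58 28
f 50 58 54
f 18 34 45
f 34 22 48
f 45 48 26
f 34 48 45
f 22 57 35
f 57 28 56
f 35 56 21
f 57 56 35
f 28 58 55
f 58 27 51
f 55 51 19
f 58 51 55
f 27 53 52
f 53 24 40
f 52 40 23
f 53 40 52
f 24 39 44
f 39 18 41
f 44 41 25
f 39 41 44
f 20 46 32
f 46 26 47
f 32 47 21
f 46 47 32
f 20 32 30
f 32 21 31
f 30 31 19
f 32 31 30
f 20 30 37
f 30 19 36
f 37 36 23
f 30 36 37
f 20 37 42
f 37 23 43
f 42 43 25
f 37 43 42
f 20 42 46
f 42 25 49
f 46 49 26
f 42 49 46
f 21 47 35
f 47 26 48
f 35 48 22
f 47 48 35
f 19 31 55
f 31 21 56
f 55 56 28
f 31 56 55
f 23 36 52
f 36 19 51
f 52 51 27
f 36 51 52
f 25 43 44
f 43 23 40
f 44 40 24
f 43 40 44
f 26 49 45
f 49 25 41
f 45 41 18
f 49 41 45
f 60 59 62
f 60 62 61
f 62 59 63
f 62 63 61
f 63 59 64
f 63 64 61
f 64 59 65
f 64 65 61
f 65 59 66
f 65 66 61
f 66 59 67
f 66 67 61
f 67 59 68
f 67 68 61
f 68 59 69
f 68 69 61
f 69 59 60
f 69 60 61
f 71 70 73
f 71 73 72
f 73 70 74
f 73 74 72
f 74 70 75
f 74 75 72
f 75 70 76
f 75 76 72
f 76 70 77
f 76 77 72
f 77 70 78
f 77 78 72
f 78 70 79
f 78 79 72
f 79 70 80
f 79 80 72
f 80 70 81
f 80 81 72
f 81 70 82
f 81 82 72
f 82 70 71
f 82 71 72



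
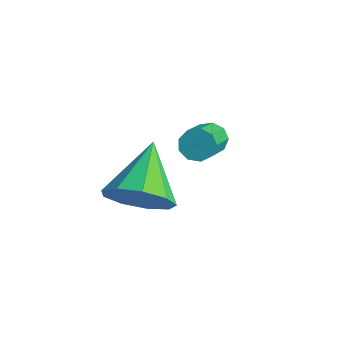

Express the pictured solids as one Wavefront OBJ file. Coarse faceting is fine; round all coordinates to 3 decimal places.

v 3.332 -2.007 3.014
v 4.13 -1.476 2.954
v 2.528 -0.693 3.926
v 3.741 -1.356 2.438
v 3.161 -1.541 2.192
v 2.661 -1.944 2.331
v 2.475 -2.376 2.789
v 2.69 -2.635 3.353
v 3.206 -2.6 3.758
v 3.781 -2.288 3.815
v 4.146 -1.844 3.497
v 2.651 1.194 2.923
v 3.053 1.484 2.986
v 3.751 0.316 3.919
v 3.349 0.026 3.857
v 2.825 1.546 3.233
v 3.523 0.378 4.166
v 2.516 1.443 3.335
v 3.214 0.275 4.269
v 2.269 1.223 3.245
v 2.967 0.055 4.179
v 2.202 0.99 3.004
v 2.9 -0.178 3.938
v 2.344 0.852 2.725
v 3.042 -0.316 3.659
v 2.63 0.874 2.539
v 3.328 -0.293 3.473
v 2.926 1.046 2.533
v 3.624 -0.122 3.466
v 3.093 1.287 2.709
v 3.791 0.119 3.643
f 2 1 4
f 2 4 3
f 4 1 5
f 4 5 3
f 5 1 6
f 5 6 3
f 6 1 7
f 6 7 3
f 7 1 8
f 7 8 3
f 8 1 9
f 8 9 3
f 9 1 10
f 9 10 3
f 10 1 11
f 10 11 3
f 11 1 2
f 11 2 3
f 13 12 16
f 13 16 14
f 14 16 17
f 14 17 15
f 16 12 18
f 16 18 17
f 17 18 19
f 17 19 15
f 18 12 20
f 18 20 19
f 19 20 21
f 19 21 15
f 20 12 22
f 20 22 21
f 21 22 23
f 21 23 15
f 22 12 24
f 22 24 23
f 23 24 25
f 23 25 15
f 24 12 26
f 24 26 25
f 25 26 27
f 25 27 15
f 26 12 28
f 26 28 27
f 27 28 29
f 27 29 15
f 28 12 30
f 28 30 29
f 29 30 31
f 29 31 15
f 30 12 13
f 30 13 31
f 31 13 14
f 31 14 15



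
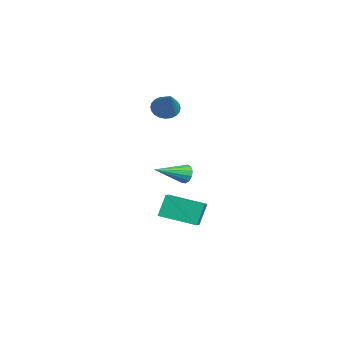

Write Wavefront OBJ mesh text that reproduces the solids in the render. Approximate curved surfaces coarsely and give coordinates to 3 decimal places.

v 3.686 2.848 0.435
v 4.022 2.784 -0.008
v 4.194 1.312 1.045
v 4.194 2.929 0.213
v 4.204 3.048 0.505
v 4.05 3.104 0.775
v 3.78 3.079 0.937
v 3.48 2.981 0.939
v 3.246 2.84 0.781
v 3.151 2.703 0.514
v 3.226 2.611 0.221
v 3.447 2.595 -0.004
v 3.743 2.66 -0.089
v -0.358 2.285 -4.105
v -0.778 2.745 -2.919
v 0.36 4.066 -4.543
v -0.06 4.527 -3.357
v 0.72 1.973 -3.603
v 0.3 2.434 -2.417
v 1.438 3.755 -4.041
v 1.018 4.215 -2.855
v -2.936 2.918 2.16
v -2.496 2.559 1.67
v -1.424 2.942 3.5
v -2.44 2.839 1.603
v -2.46 3.13 1.62
v -2.553 3.389 1.72
v -2.704 3.577 1.886
v -2.89 3.664 2.095
v -3.083 3.637 2.313
v -3.253 3.501 2.508
v -3.376 3.277 2.65
v -3.431 2.997 2.718
v -3.411 2.706 2.7
v -3.319 2.447 2.6
v -3.168 2.259 2.434
v -2.982 2.172 2.225
v -2.789 2.199 2.007
v -2.618 2.334 1.812
f 2 1 4
f 2 4 3
f 4 1 5
f 4 5 3
f 5 1 6
f 5 6 3
f 6 1 7
f 6 7 3
f 7 1 8
f 7 8 3
f 8 1 9
f 8 9 3
f 9 1 10
f 9 10 3
f 10 1 11
f 10 11 3
f 11 1 12
f 11 12 3
f 12 1 13
f 12 13 3
f 13 1 2
f 13 2 3
f 15 17 14
f 18 15 14
f 14 17 16
f 16 18 14
f 15 21 17
f 19 15 18
f 19 21 15
f 17 21 16
f 20 18 16
f 16 21 20
f 20 19 18
f 21 19 20
f 23 22 25
f 23 25 24
f 25 22 26
f 25 26 24
f 26 22 27
f 26 27 24
f 27 22 28
f 27 28 24
f 28 22 29
f 28 29 24
f 29 22 30
f 29 30 24
f 30 22 31
f 30 31 24
f 31 22 32
f 31 32 24
f 32 22 33
f 32 33 24
f 33 22 34
f 33 34 24
f 34 22 35
f 34 35 24
f 35 22 36
f 35 36 24
f 36 22 37
f 36 37 24
f 37 22 38
f 37 38 24
f 38 22 39
f 38 39 24
f 39 22 23
f 39 23 24



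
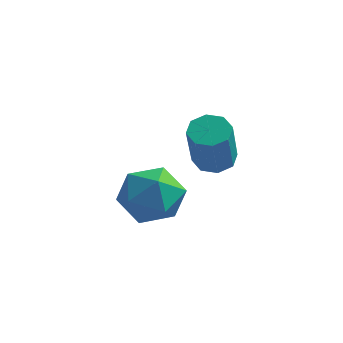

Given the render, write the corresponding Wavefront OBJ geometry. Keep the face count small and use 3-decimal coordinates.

v -0.753 1.79 0.491
v -0.074 1.603 0.34
v 0.071 0.704 2.097
v -0.607 0.89 2.249
v -0.107 2.092 0.592
v 0.038 1.192 2.35
v -0.518 2.404 0.786
v -0.373 1.504 2.544
v -1.067 2.356 0.807
v -0.922 1.456 2.564
v -1.431 1.976 0.643
v -1.286 1.077 2.4
v -1.398 1.488 0.39
v -1.253 0.588 2.148
v -0.987 1.176 0.196
v -0.842 0.276 1.954
v -0.438 1.224 0.176
v -0.293 0.324 1.933
v -3.656 2.553 -1.6
v -2.725 2.46 -0.801
v -2.975 0.96 -2.579
v -2.044 0.867 -1.78
v -3.194 0.626 -1.416
v -3.615 1.611 -0.81
v -2.085 1.809 -2.57
v -2.506 2.794 -1.964
v -1.754 2 -1.4
v -2.44 1.269 -0.687
v -3.26 2.151 -2.693
v -3.946 1.42 -1.98
f 2 1 5
f 2 5 3
f 3 5 6
f 3 6 4
f 5 1 7
f 5 7 6
f 6 7 8
f 6 8 4
f 7 1 9
f 7 9 8
f 8 9 10
f 8 10 4
f 9 1 11
f 9 11 10
f 10 11 12
f 10 12 4
f 11 1 13
f 11 13 12
f 12 13 14
f 12 14 4
f 13 1 15
f 13 15 14
f 14 15 16
f 14 16 4
f 15 1 17
f 15 17 16
f 16 17 18
f 16 18 4
f 17 1 2
f 17 2 18
f 18 2 3
f 18 3 4
f 19 30 24
f 19 24 20
f 19 20 26
f 19 26 29
f 19 29 30
f 20 24 28
f 24 30 23
f 30 29 21
f 29 26 25
f 26 20 27
f 22 28 23
f 22 23 21
f 22 21 25
f 22 25 27
f 22 27 28
f 23 28 24
f 21 23 30
f 25 21 29
f 27 25 26
f 28 27 20



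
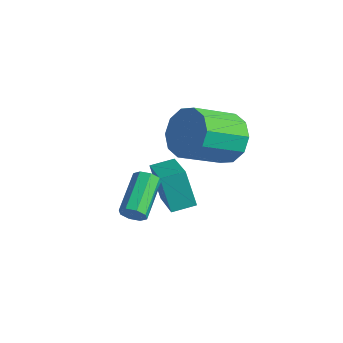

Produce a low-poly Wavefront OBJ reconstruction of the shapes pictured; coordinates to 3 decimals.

v -3.147 0.714 -4.63
v -3.801 0.857 -3.265
v -2.674 1.502 -4.486
v -3.328 1.645 -3.121
v -1.752 -0.265 -3.859
v -2.406 -0.122 -2.494
v -1.279 0.523 -3.715
v -1.933 0.666 -2.35
v -1.992 2.957 -2.046
v -0.971 2.639 -2.014
v -1.507 1.025 -0.962
v -2.528 1.343 -0.994
v -1.083 3.021 -1.485
v -1.619 1.406 -0.434
v -1.542 3.378 -1.171
v -2.078 1.763 -0.119
v -2.173 3.574 -1.19
v -2.709 1.96 -0.139
v -2.735 3.535 -1.537
v -3.271 1.921 -0.486
v -3.013 3.275 -2.078
v -3.549 1.661 -1.026
v -2.901 2.894 -2.606
v -3.437 1.279 -1.555
v -2.442 2.537 -2.921
v -2.978 0.922 -1.869
v -1.811 2.34 -2.901
v -2.347 0.726 -1.85
v -1.249 2.379 -2.554
v -1.785 0.765 -1.503
v -1.968 -1.945 -2.948
v -1.715 -2.021 -2.511
v -2.38 -0.591 -1.876
v -2.632 -0.515 -2.312
v -1.509 -1.812 -2.768
v -2.174 -0.382 -2.133
v -1.572 -1.68 -3.13
v -2.237 -0.25 -2.495
v -1.866 -1.704 -3.385
v -2.531 -0.274 -2.75
v -2.22 -1.869 -3.384
v -2.885 -0.439 -2.749
v -2.426 -2.078 -3.127
v -3.091 -0.648 -2.492
v -2.363 -2.21 -2.765
v -3.028 -0.78 -2.13
v -2.069 -2.186 -2.51
v -2.734 -0.756 -1.875
f 2 4 1
f 5 2 1
f 1 4 3
f 3 5 1
f 2 8 4
f 6 2 5
f 6 8 2
f 4 8 3
f 7 5 3
f 3 8 7
f 7 6 5
f 8 6 7
f 10 9 13
f 10 13 11
f 11 13 14
f 11 14 12
f 13 9 15
f 13 15 14
f 14 15 16
f 14 16 12
f 15 9 17
f 15 17 16
f 16 17 18
f 16 18 12
f 17 9 19
f 17 19 18
f 18 19 20
f 18 20 12
f 19 9 21
f 19 21 20
f 20 21 22
f 20 22 12
f 21 9 23
f 21 23 22
f 22 23 24
f 22 24 12
f 23 9 25
f 23 25 24
f 24 25 26
f 24 26 12
f 25 9 27
f 25 27 26
f 26 27 28
f 26 28 12
f 27 9 29
f 27 29 28
f 28 29 30
f 28 30 12
f 29 9 10
f 29 10 30
f 30 10 11
f 30 11 12
f 32 31 35
f 32 35 33
f 33 35 36
f 33 36 34
f 35 31 37
f 35 37 36
f 36 37 38
f 36 38 34
f 37 31 39
f 37 39 38
f 38 39 40
f 38 40 34
f 39 31 41
f 39 41 40
f 40 41 42
f 40 42 34
f 41 31 43
f 41 43 42
f 42 43 44
f 42 44 34
f 43 31 45
f 43 45 44
f 44 45 46
f 44 46 34
f 45 31 47
f 45 47 46
f 46 47 48
f 46 48 34
f 47 31 32
f 47 32 48
f 48 32 33
f 48 33 34



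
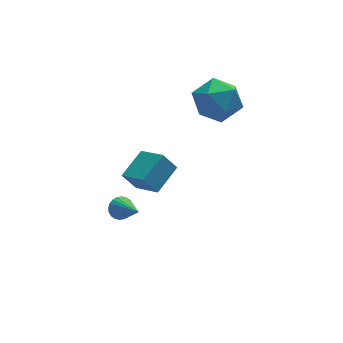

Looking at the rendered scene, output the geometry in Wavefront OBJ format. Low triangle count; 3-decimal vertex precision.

v -2.233 -2.683 0.009
v -1.765 -2.67 -0.168
v -1.887 -3.877 0.831
v -1.749 -2.556 -0.01
v -1.807 -2.462 0.151
v -1.93 -2.402 0.29
v -2.099 -2.384 0.387
v -2.288 -2.412 0.426
v -2.468 -2.481 0.401
v -2.613 -2.581 0.317
v -2.7 -2.697 0.186
v -2.716 -2.81 0.028
v -2.658 -2.904 -0.133
v -2.535 -2.964 -0.272
v -2.367 -2.982 -0.369
v -2.177 -2.954 -0.408
v -1.997 -2.885 -0.383
v -1.852 -2.785 -0.299
v -0.634 -0.084 -1.203
v 0.389 0.729 -0.672
v -1.197 0.993 -1.767
v -0.175 1.806 -1.236
v -0.105 -0.226 -2.004
v 0.917 0.587 -1.473
v -0.669 0.851 -2.568
v 0.354 1.664 -2.037
v 1.816 1.637 2.002
v 2.684 2.182 1.619
v 2.716 0.118 1.881
v 3.584 0.663 1.498
v 3.273 0.79 2.539
v 2.718 1.729 2.614
v 2.682 0.571 0.886
v 2.127 1.51 0.961
v 3.22 1.523 0.93
v 3.585 1.658 1.952
v 1.815 0.642 1.548
v 2.18 0.777 2.57
f 2 1 4
f 2 4 3
f 4 1 5
f 4 5 3
f 5 1 6
f 5 6 3
f 6 1 7
f 6 7 3
f 7 1 8
f 7 8 3
f 8 1 9
f 8 9 3
f 9 1 10
f 9 10 3
f 10 1 11
f 10 11 3
f 11 1 12
f 11 12 3
f 12 1 13
f 12 13 3
f 13 1 14
f 13 14 3
f 14 1 15
f 14 15 3
f 15 1 16
f 15 16 3
f 16 1 17
f 16 17 3
f 17 1 18
f 17 18 3
f 18 1 2
f 18 2 3
f 20 22 19
f 23 20 19
f 19 22 21
f 21 23 19
f 20 26 22
f 24 20 23
f 24 26 20
f 22 26 21
f 25 23 21
f 21 26 25
f 25 24 23
f 26 24 25
f 27 38 32
f 27 32 28
f 27 28 34
f 27 34 37
f 27 37 38
f 28 32 36
f 32 38 31
f 38 37 29
f 37 34 33
f 34 28 35
f 30 36 31
f 30 31 29
f 30 29 33
f 30 33 35
f 30 35 36
f 31 36 32
f 29 31 38
f 33 29 37
f 35 33 34
f 36 35 28



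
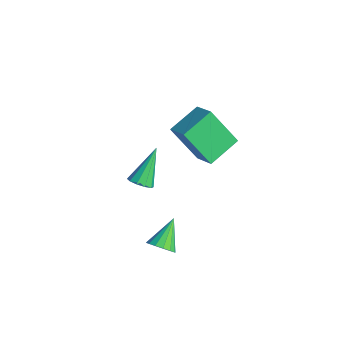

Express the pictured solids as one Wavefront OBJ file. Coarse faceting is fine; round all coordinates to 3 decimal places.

v 0.635 1.972 4.746
v 0.268 3.408 5.262
v -0.421 1.921 4.137
v -0.788 3.358 4.653
v 1.508 2.762 3.167
v 1.141 4.199 3.683
v 0.452 2.712 2.558
v 0.085 4.148 3.074
v -1.926 1.271 -0.836
v -1.61 0.943 -0.446
v -2.534 2.369 0.576
v -1.393 1.219 -0.567
v -1.38 1.514 -0.791
v -1.575 1.716 -1.032
v -1.905 1.748 -1.199
v -2.243 1.598 -1.227
v -2.46 1.323 -1.106
v -2.473 1.027 -0.882
v -2.277 0.825 -0.641
v -1.947 0.793 -0.474
v 1.872 0.26 -1.098
v 2.299 0.15 -0.621
v 1.168 1.24 -0.242
v 2.432 0.402 -0.8
v 2.415 0.616 -1.059
v 2.252 0.735 -1.329
v 1.988 0.726 -1.536
v 1.692 0.593 -1.627
v 1.445 0.37 -1.576
v 1.312 0.118 -1.397
v 1.33 -0.096 -1.138
v 1.492 -0.214 -0.868
v 1.757 -0.206 -0.66
v 2.052 -0.073 -0.57
f 2 4 1
f 5 2 1
f 1 4 3
f 3 5 1
f 2 8 4
f 6 2 5
f 6 8 2
f 4 8 3
f 7 5 3
f 3 8 7
f 7 6 5
f 8 6 7
f 10 9 12
f 10 12 11
f 12 9 13
f 12 13 11
f 13 9 14
f 13 14 11
f 14 9 15
f 14 15 11
f 15 9 16
f 15 16 11
f 16 9 17
f 16 17 11
f 17 9 18
f 17 18 11
f 18 9 19
f 18 19 11
f 19 9 20
f 19 20 11
f 20 9 10
f 20 10 11
f 22 21 24
f 22 24 23
f 24 21 25
f 24 25 23
f 25 21 26
f 25 26 23
f 26 21 27
f 26 27 23
f 27 21 28
f 27 28 23
f 28 21 29
f 28 29 23
f 29 21 30
f 29 30 23
f 30 21 31
f 30 31 23
f 31 21 32
f 31 32 23
f 32 21 33
f 32 33 23
f 33 21 34
f 33 34 23
f 34 21 22
f 34 22 23



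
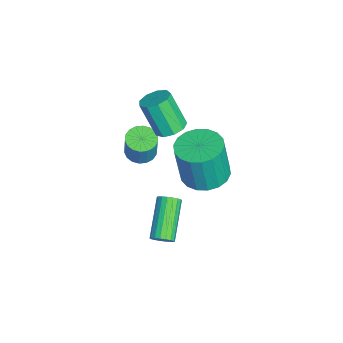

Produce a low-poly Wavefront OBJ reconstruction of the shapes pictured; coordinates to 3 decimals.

v -0.108 1.612 0.561
v 0.988 1.702 0.535
v 1.064 1.398 2.672
v -0.032 1.308 2.699
v 0.842 2.164 0.606
v 0.919 1.86 2.743
v 0.508 2.517 0.668
v 0.585 2.212 2.805
v 0.052 2.69 0.709
v 0.129 2.386 2.846
v -0.435 2.65 0.721
v -0.359 2.346 2.858
v -0.858 2.405 0.701
v -0.782 2.1 2.838
v -1.133 2.002 0.654
v -1.056 1.697 2.791
v -1.204 1.522 0.588
v -1.128 1.218 2.725
v -1.059 1.06 0.517
v -0.982 0.756 2.654
v -0.725 0.708 0.455
v -0.648 0.403 2.592
v -0.269 0.534 0.414
v -0.192 0.23 2.551
v 0.219 0.574 0.402
v 0.295 0.27 2.539
v 0.642 0.82 0.422
v 0.718 0.515 2.559
v 0.916 1.223 0.469
v 0.993 0.918 2.606
v -3.326 0.122 0.451
v -2.635 -0.214 0.506
v -3.124 -0.938 2.205
v -3.814 -0.602 2.149
v -2.618 0.268 0.717
v -3.107 -0.456 2.415
v -2.932 0.682 0.803
v -3.421 -0.042 2.501
v -3.43 0.834 0.724
v -3.919 0.11 2.423
v -3.879 0.653 0.518
v -4.368 -0.071 2.216
v -4.07 0.223 0.28
v -4.558 -0.501 1.978
v -3.912 -0.254 0.122
v -4.4 -0.978 1.82
v -3.479 -0.555 0.118
v -3.968 -1.279 1.816
v -2.975 -0.539 0.27
v -3.464 -1.263 1.968
v -3.942 -1.259 -1.955
v -3.463 -0.709 -2.129
v -3.018 -0.651 -0.719
v -3.498 -1.201 -0.545
v -3.741 -0.543 -2.048
v -3.296 -0.484 -0.638
v -4.059 -0.518 -1.949
v -3.614 -0.46 -0.539
v -4.353 -0.641 -1.851
v -3.909 -0.582 -0.441
v -4.567 -0.885 -1.774
v -4.122 -0.827 -0.363
v -4.656 -1.204 -1.732
v -4.212 -1.146 -0.322
v -4.605 -1.534 -1.735
v -4.16 -1.476 -0.325
v -4.422 -1.809 -1.781
v -3.977 -1.751 -0.371
v -4.144 -1.976 -1.862
v -3.699 -1.917 -0.452
v -3.826 -2 -1.961
v -3.381 -1.942 -0.551
v -3.531 -1.878 -2.059
v -3.087 -1.819 -0.649
v -3.318 -1.633 -2.137
v -2.873 -1.575 -0.726
v -3.228 -1.314 -2.178
v -2.784 -1.256 -0.768
v -3.28 -0.984 -2.175
v -2.835 -0.926 -0.765
v 0.325 -0.267 -4.08
v 0.642 -0.108 -3.646
v -1.128 0.206 -2.467
v -1.445 0.047 -2.9
v 0.6 0.107 -3.766
v -1.17 0.42 -2.587
v 0.504 0.247 -3.948
v -1.266 0.561 -2.768
v 0.372 0.286 -4.156
v -1.398 0.6 -2.976
v 0.231 0.215 -4.349
v -1.539 0.529 -3.169
v 0.109 0.049 -4.488
v -1.661 0.362 -3.309
v 0.029 -0.18 -4.547
v -1.741 0.134 -3.368
v 0.008 -0.426 -4.513
v -1.762 -0.112 -3.334
v 0.05 -0.64 -4.393
v -1.72 -0.327 -3.214
v 0.146 -0.781 -4.212
v -1.624 -0.467 -3.032
v 0.278 -0.82 -4.004
v -1.492 -0.506 -2.824
v 0.419 -0.749 -3.811
v -1.351 -0.435 -2.631
v 0.541 -0.582 -3.671
v -1.229 -0.269 -2.492
v 0.621 -0.354 -3.612
v -1.149 -0.04 -2.433
f 2 1 5
f 2 5 3
f 3 5 6
f 3 6 4
f 5 1 7
f 5 7 6
f 6 7 8
f 6 8 4
f 7 1 9
f 7 9 8
f 8 9 10
f 8 10 4
f 9 1 11
f 9 11 10
f 10 11 12
f 10 12 4
f 11 1 13
f 11 13 12
f 12 13 14
f 12 14 4
f 13 1 15
f 13 15 14
f 14 15 16
f 14 16 4
f 15 1 17
f 15 17 16
f 16 17 18
f 16 18 4
f 17 1 19
f 17 19 18
f 18 19 20
f 18 20 4
f 19 1 21
f 19 21 20
f 20 21 22
f 20 22 4
f 21 1 23
f 21 23 22
f 22 23 24
f 22 24 4
f 23 1 25
f 23 25 24
f 24 25 26
f 24 26 4
f 25 1 27
f 25 27 26
f 26 27 28
f 26 28 4
f 27 1 29
f 27 29 28
f 28 29 30
f 28 30 4
f 29 1 2
f 29 2 30
f 30 2 3
f 30 3 4
f 32 31 35
f 32 35 33
f 33 35 36
f 33 36 34
f 35 31 37
f 35 37 36
f 36 37 38
f 36 38 34
f 37 31 39
f 37 39 38
f 38 39 40
f 38 40 34
f 39 31 41
f 39 41 40
f 40 41 42
f 40 42 34
f 41 31 43
f 41 43 42
f 42 43 44
f 42 44 34
f 43 31 45
f 43 45 44
f 44 45 46
f 44 46 34
f 45 31 47
f 45 47 46
f 46 47 48
f 46 48 34
f 47 31 49
f 47 49 48
f 48 49 50
f 48 50 34
f 49 31 32
f 49 32 50
f 50 32 33
f 50 33 34
f 52 51 55
f 52 55 53
f 53 55 56
f 53 56 54
f 55 51 57
f 55 57 56
f 56 57 58
f 56 58 54
f 57 51 59
f 57 59 58
f 58 59 60
f 58 60 54
f 59 51 61
f 59 61 60
f 60 61 62
f 60 62 54
f 61 51 63
f 61 63 62
f 62 63 64
f 62 64 54
f 63 51 65
f 63 65 64
f 64 65 66
f 64 66 54
f 65 51 67
f 65 67 66
f 66 67 68
f 66 68 54
f 67 51 69
f 67 69 68
f 68 69 70
f 68 70 54
f 69 51 71
f 69 71 70
f 70 71 72
f 70 72 54
f 71 51 73
f 71 73 72
f 72 73 74
f 72 74 54
f 73 51 75
f 73 75 74
f 74 75 76
f 74 76 54
f 75 51 77
f 75 77 76
f 76 77 78
f 76 78 54
f 77 51 79
f 77 79 78
f 78 79 80
f 78 80 54
f 79 51 52
f 79 52 80
f 80 52 53
f 80 53 54
f 82 81 85
f 82 85 83
f 83 85 86
f 83 86 84
f 85 81 87
f 85 87 86
f 86 87 88
f 86 88 84
f 87 81 89
f 87 89 88
f 88 89 90
f 88 90 84
f 89 81 91
f 89 91 90
f 90 91 92
f 90 92 84
f 91 81 93
f 91 93 92
f 92 93 94
f 92 94 84
f 93 81 95
f 93 95 94
f 94 95 96
f 94 96 84
f 95 81 97
f 95 97 96
f 96 97 98
f 96 98 84
f 97 81 99
f 97 99 98
f 98 99 100
f 98 100 84
f 99 81 101
f 99 101 100
f 100 101 102
f 100 102 84
f 101 81 103
f 101 103 102
f 102 103 104
f 102 104 84
f 103 81 105
f 103 105 104
f 104 105 106
f 104 106 84
f 105 81 107
f 105 107 106
f 106 107 108
f 106 108 84
f 107 81 109
f 107 109 108
f 108 109 110
f 108 110 84
f 109 81 82
f 109 82 110
f 110 82 83
f 110 83 84



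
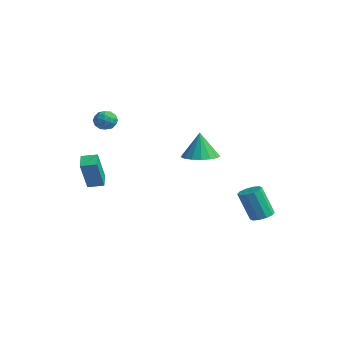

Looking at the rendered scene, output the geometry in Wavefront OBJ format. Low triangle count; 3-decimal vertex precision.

v 2.615 -0.446 0.485
v 3.66 -0.434 0.591
v 2.445 -0.394 2.155
v 3.536 0.052 0.563
v 3.202 0.424 0.517
v 2.733 0.597 0.464
v 2.237 0.531 0.416
v 1.828 0.241 0.383
v 1.599 -0.206 0.374
v 1.603 -0.708 0.39
v 1.838 -1.15 0.428
v 2.252 -1.431 0.478
v 2.749 -1.486 0.531
v 3.215 -1.303 0.572
v 3.544 -0.923 0.594
v 2.422 3.613 -4.783
v 3.115 3.457 -4.665
v 2.671 2.891 -2.799
v 1.978 3.047 -2.917
v 3.049 3.882 -4.552
v 2.605 3.316 -2.686
v 2.743 4.204 -4.527
v 2.299 3.638 -2.661
v 2.315 4.301 -4.6
v 1.871 3.735 -2.734
v 1.928 4.135 -4.742
v 1.483 3.569 -2.876
v 1.729 3.769 -4.901
v 1.285 3.203 -3.035
v 1.795 3.344 -5.014
v 1.351 2.778 -3.148
v 2.101 3.022 -5.039
v 1.657 2.456 -3.173
v 2.529 2.925 -4.966
v 2.085 2.359 -3.1
v 2.917 3.091 -4.824
v 2.472 2.525 -2.958
v -3.424 -4.227 -3.081
v -2.891 -4.933 -1.177
v -4.264 -3.751 -2.67
v -3.732 -4.457 -0.765
v -2.908 -3.443 -2.935
v -2.376 -4.149 -1.03
v -3.749 -2.967 -2.523
v -3.216 -3.673 -0.619
v -3.311 -2.751 1.303
v -2.956 -2.532 1.897
v -3.644 -3.728 1.863
v -3.289 -3.509 2.457
v -3.887 -3.159 2.241
v -3.682 -2.555 1.896
v -2.918 -3.705 1.864
v -2.713 -3.101 1.519
v -2.714 -3.121 2.244
v -3.313 -2.784 2.477
v -3.287 -3.476 1.283
v -3.886 -3.139 1.516
v -3.104 -2.556 1.551
v -3.496 -3.704 2.209
v -3.847 -3.499 2.082
v -3.639 -3.37 2.431
v -3.531 -2.569 1.55
v -3.322 -2.441 1.899
v -3.869 -2.809 2.101
v -3.278 -3.819 1.861
v -3.069 -3.691 2.21
v -2.961 -2.89 1.329
v -2.753 -2.761 1.678
v -2.731 -3.451 1.659
v -2.754 -2.773 2.104
v -2.949 -3.348 2.433
v -2.731 -3.463 2.085
v -2.61 -3.108 1.882
v -3.106 -2.575 2.241
v -3.301 -3.149 2.57
v -3.653 -2.944 2.443
v -3.532 -2.589 2.24
v -2.963 -2.922 2.445
v -3.299 -3.111 1.19
v -3.494 -3.685 1.519
v -3.068 -3.671 1.52
v -2.947 -3.316 1.317
v -3.651 -2.912 1.327
v -3.846 -3.487 1.656
v -3.99 -3.152 1.878
v -3.869 -2.797 1.675
v -3.637 -3.338 1.315
f 2 1 4
f 2 4 3
f 4 1 5
f 4 5 3
f 5 1 6
f 5 6 3
f 6 1 7
f 6 7 3
f 7 1 8
f 7 8 3
f 8 1 9
f 8 9 3
f 9 1 10
f 9 10 3
f 10 1 11
f 10 11 3
f 11 1 12
f 11 12 3
f 12 1 13
f 12 13 3
f 13 1 14
f 13 14 3
f 14 1 15
f 14 15 3
f 15 1 2
f 15 2 3
f 17 16 20
f 17 20 18
f 18 20 21
f 18 21 19
f 20 16 22
f 20 22 21
f 21 22 23
f 21 23 19
f 22 16 24
f 22 24 23
f 23 24 25
f 23 25 19
f 24 16 26
f 24 26 25
f 25 26 27
f 25 27 19
f 26 16 28
f 26 28 27
f 27 28 29
f 27 29 19
f 28 16 30
f 28 30 29
f 29 30 31
f 29 31 19
f 30 16 32
f 30 32 31
f 31 32 33
f 31 33 19
f 32 16 34
f 32 34 33
f 33 34 35
f 33 35 19
f 34 16 36
f 34 36 35
f 35 36 37
f 35 37 19
f 36 16 17
f 36 17 37
f 37 17 18
f 37 18 19
f 39 41 38
f 42 39 38
f 38 41 40
f 40 42 38
f 39 45 41
f 43 39 42
f 43 45 39
f 41 45 40
f 44 42 40
f 40 45 44
f 44 43 42
f 45 43 44
f 46 83 62
f 83 57 86
f 62 86 51
f 83 86 62
f 46 62 58
f 62 51 63
f 58 63 47
f 62 63 58
f 46 58 67
f 58 47 68
f 67 68 53
f 58 68 67
f 46 67 79
f 67 53 82
f 79 82 56
f 67 82 79
f 46 79 83
f 79 56 87
f 83 87 57
f 79 87 83
f 47 63 74
f 63 51 77
f 74 77 55
f 63 77 74
f 51 86 64
f 86 57 85
f 64 85 50
f 86 85 64
f 57 87 84
f 87 56 80
f 84 80 48
f 87 80 84
f 56 82 81
f 82 53 69
f 81 69 52
f 82 69 81
f 53 68 73
f 68 47 70
f 73 70 54
f 68 70 73
f 49 75 61
f 75 55 76
f 61 76 50
f 75 76 61
f 49 61 59
f 61 50 60
f 59 60 48
f 61 60 59
f 49 59 66
f 59 48 65
f 66 65 52
f 59 65 66
f 49 66 71
f 66 52 72
f 71 72 54
f 66 72 71
f 49 71 75
f 71 54 78
f 75 78 55
f 71 78 75
f 50 76 64
f 76 55 77
f 64 77 51
f 76 77 64
f 48 60 84
f 60 50 85
f 84 85 57
f 60 85 84
f 52 65 81
f 65 48 80
f 81 80 56
f 65 80 81
f 54 72 73
f 72 52 69
f 73 69 53
f 72 69 73
f 55 78 74
f 78 54 70
f 74 70 47
f 78 70 74



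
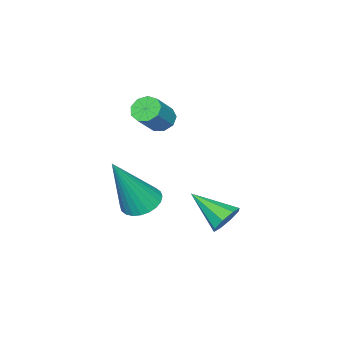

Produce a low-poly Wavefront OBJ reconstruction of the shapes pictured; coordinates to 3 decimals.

v -0.958 -3.134 -2.063
v -0.676 -3.488 -2.339
v 0.16 -3.481 -1.492
v -0.122 -3.126 -1.217
v -0.581 -3.152 -2.435
v 0.255 -3.145 -1.589
v -0.662 -2.807 -2.358
v 0.174 -2.8 -1.511
v -0.882 -2.615 -2.143
v -0.046 -2.608 -1.296
v -1.137 -2.666 -1.891
v -0.301 -2.658 -1.044
v -1.309 -2.935 -1.719
v -0.473 -2.928 -0.872
v -1.316 -3.298 -1.709
v -0.48 -3.29 -0.862
v -1.156 -3.583 -1.864
v -0.32 -3.576 -1.017
v -0.903 -3.659 -2.113
v -0.067 -3.651 -1.266
v 2.556 -1.362 -3.364
v 3.05 -1.723 -3.661
v 3.464 -1.738 -1.396
v 3.155 -1.48 -3.663
v 3.169 -1.218 -3.62
v 3.09 -0.979 -3.537
v 2.929 -0.798 -3.429
v 2.712 -0.702 -3.31
v 2.47 -0.708 -3.2
v 2.242 -0.813 -3.114
v 2.062 -1.001 -3.067
v 1.956 -1.245 -3.065
v 1.942 -1.506 -3.108
v 2.021 -1.746 -3.191
v 2.182 -1.927 -3.299
v 2.399 -2.022 -3.418
v 2.641 -2.016 -3.528
v 2.869 -1.912 -3.614
v 1.693 1.113 -3.713
v 2.031 0.892 -4.129
v 1.707 -0.153 -3.027
v 2.265 1.073 -3.799
v 2.164 1.278 -3.418
v 1.787 1.386 -3.21
v 1.355 1.334 -3.297
v 1.12 1.153 -3.627
v 1.221 0.948 -4.008
v 1.598 0.84 -4.216
f 2 1 5
f 2 5 3
f 3 5 6
f 3 6 4
f 5 1 7
f 5 7 6
f 6 7 8
f 6 8 4
f 7 1 9
f 7 9 8
f 8 9 10
f 8 10 4
f 9 1 11
f 9 11 10
f 10 11 12
f 10 12 4
f 11 1 13
f 11 13 12
f 12 13 14
f 12 14 4
f 13 1 15
f 13 15 14
f 14 15 16
f 14 16 4
f 15 1 17
f 15 17 16
f 16 17 18
f 16 18 4
f 17 1 19
f 17 19 18
f 18 19 20
f 18 20 4
f 19 1 2
f 19 2 20
f 20 2 3
f 20 3 4
f 22 21 24
f 22 24 23
f 24 21 25
f 24 25 23
f 25 21 26
f 25 26 23
f 26 21 27
f 26 27 23
f 27 21 28
f 27 28 23
f 28 21 29
f 28 29 23
f 29 21 30
f 29 30 23
f 30 21 31
f 30 31 23
f 31 21 32
f 31 32 23
f 32 21 33
f 32 33 23
f 33 21 34
f 33 34 23
f 34 21 35
f 34 35 23
f 35 21 36
f 35 36 23
f 36 21 37
f 36 37 23
f 37 21 38
f 37 38 23
f 38 21 22
f 38 22 23
f 40 39 42
f 40 42 41
f 42 39 43
f 42 43 41
f 43 39 44
f 43 44 41
f 44 39 45
f 44 45 41
f 45 39 46
f 45 46 41
f 46 39 47
f 46 47 41
f 47 39 48
f 47 48 41
f 48 39 40
f 48 40 41



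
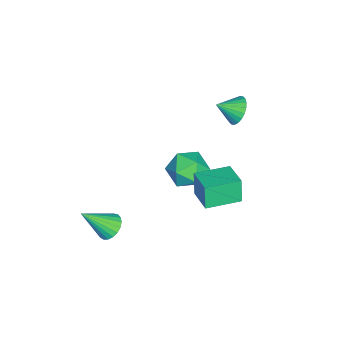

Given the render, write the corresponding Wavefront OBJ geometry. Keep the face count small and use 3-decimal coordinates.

v -2.342 2.298 2.925
v -1.807 2.746 3.335
v -1.998 1.362 3.495
v -2.061 2.767 3.523
v -2.357 2.716 3.619
v -2.652 2.602 3.609
v -2.899 2.441 3.495
v -3.062 2.259 3.295
v -3.115 2.083 3.038
v -3.05 1.94 2.763
v -2.878 1.851 2.514
v -2.624 1.83 2.327
v -2.327 1.881 2.231
v -2.033 1.995 2.24
v -1.786 2.156 2.354
v -1.623 2.338 2.555
v -1.57 2.514 2.812
v -1.634 2.657 3.086
v 3.481 -2.338 -1.159
v 4.101 -2.472 -1.521
v 4.019 -3.522 0.199
v 4.18 -2.236 -1.346
v 4.137 -2.018 -1.139
v 3.982 -1.855 -0.936
v 3.74 -1.776 -0.771
v 3.453 -1.794 -0.673
v 3.171 -1.906 -0.659
v 2.943 -2.092 -0.731
v 2.808 -2.321 -0.878
v 2.789 -2.553 -1.073
v 2.89 -2.748 -1.283
v 3.094 -2.871 -1.471
v 3.364 -2.903 -1.605
v 3.655 -2.837 -1.663
v 3.915 -2.684 -1.633
v 3.42 1.558 2.433
v 3.143 1.456 3.657
v 2.511 2.992 2.347
v 2.234 2.889 3.571
v 4.546 2.291 2.749
v 4.269 2.188 3.973
v 3.637 3.724 2.663
v 3.36 3.622 3.887
v -0.058 1.546 0.469
v 0.31 1.052 -0.447
v -0.09 -0.032 1.307
v 0.278 -0.526 0.391
v 0.942 0.149 0.959
v 0.962 1.124 0.441
v -0.742 -0.104 0.419
v -0.722 0.871 -0.099
v -0.112 0.032 -0.478
v 0.928 0.189 -0.144
v -0.708 0.831 1.004
v 0.332 0.988 1.338
f 2 1 4
f 2 4 3
f 4 1 5
f 4 5 3
f 5 1 6
f 5 6 3
f 6 1 7
f 6 7 3
f 7 1 8
f 7 8 3
f 8 1 9
f 8 9 3
f 9 1 10
f 9 10 3
f 10 1 11
f 10 11 3
f 11 1 12
f 11 12 3
f 12 1 13
f 12 13 3
f 13 1 14
f 13 14 3
f 14 1 15
f 14 15 3
f 15 1 16
f 15 16 3
f 16 1 17
f 16 17 3
f 17 1 18
f 17 18 3
f 18 1 2
f 18 2 3
f 20 19 22
f 20 22 21
f 22 19 23
f 22 23 21
f 23 19 24
f 23 24 21
f 24 19 25
f 24 25 21
f 25 19 26
f 25 26 21
f 26 19 27
f 26 27 21
f 27 19 28
f 27 28 21
f 28 19 29
f 28 29 21
f 29 19 30
f 29 30 21
f 30 19 31
f 30 31 21
f 31 19 32
f 31 32 21
f 32 19 33
f 32 33 21
f 33 19 34
f 33 34 21
f 34 19 35
f 34 35 21
f 35 19 20
f 35 20 21
f 37 39 36
f 40 37 36
f 36 39 38
f 38 40 36
f 37 43 39
f 41 37 40
f 41 43 37
f 39 43 38
f 42 40 38
f 38 43 42
f 42 41 40
f 43 41 42
f 44 55 49
f 44 49 45
f 44 45 51
f 44 51 54
f 44 54 55
f 45 49 53
f 49 55 48
f 55 54 46
f 54 51 50
f 51 45 52
f 47 53 48
f 47 48 46
f 47 46 50
f 47 50 52
f 47 52 53
f 48 53 49
f 46 48 55
f 50 46 54
f 52 50 51
f 53 52 45

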